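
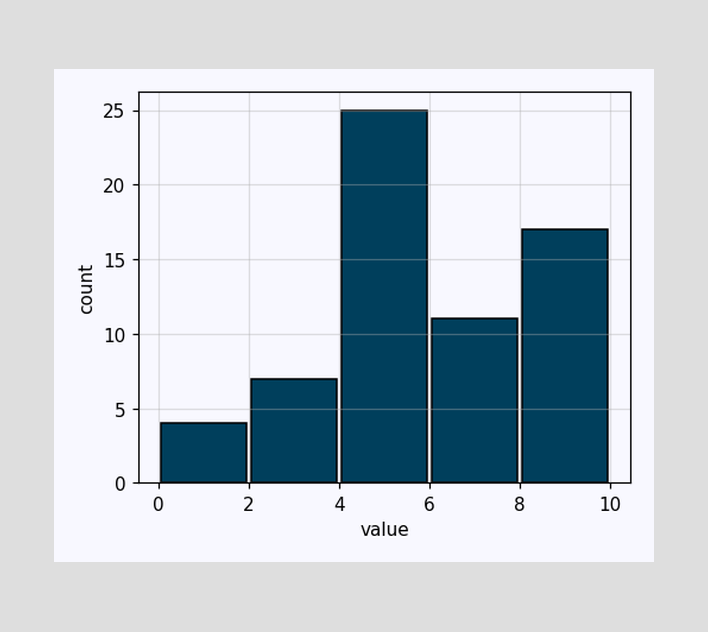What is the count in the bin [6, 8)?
11

The [6, 8) bin has height 11.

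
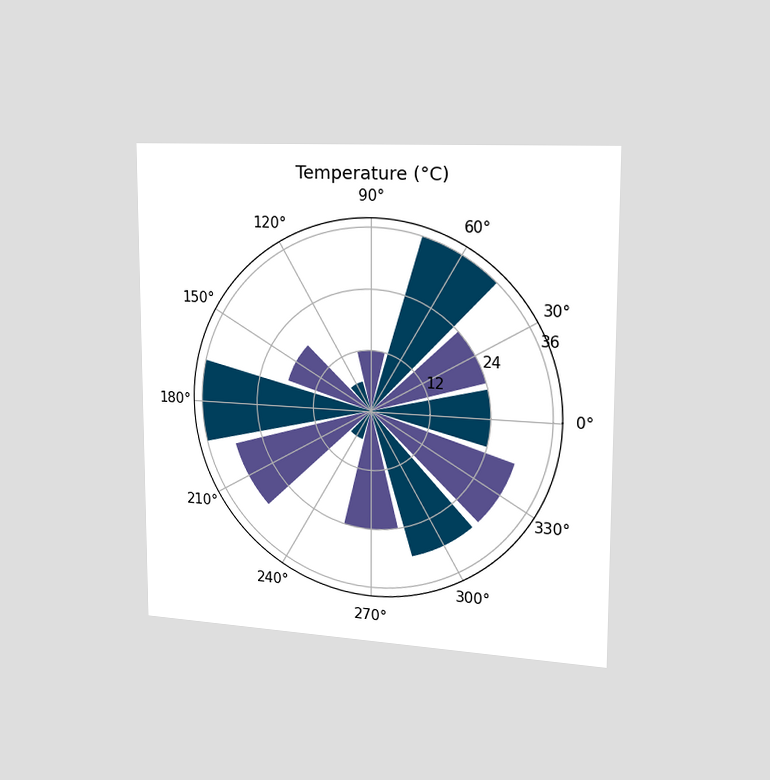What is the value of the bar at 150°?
The chart is viewed slightly from the right. The bar at 150° reaches 18°C on the radial axis.

18°C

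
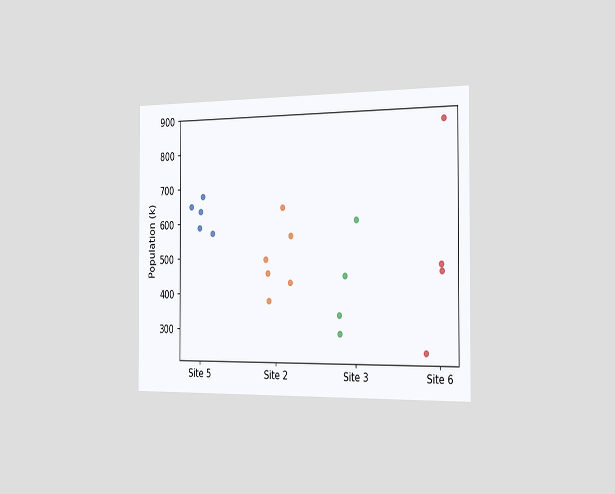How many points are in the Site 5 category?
5

The chart is viewed slightly from the right. Counting the markers in the Site 5 column gives 5.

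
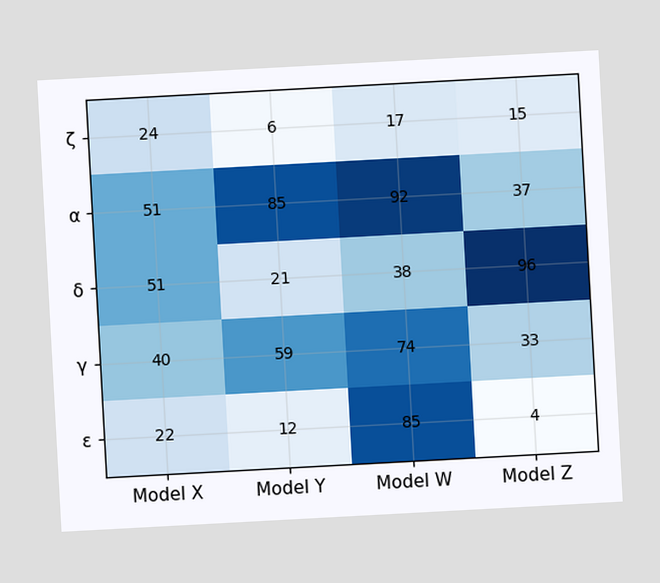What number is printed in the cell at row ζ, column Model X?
The chart is tilted about 3° counter-clockwise. The (ζ, Model X) cell reads 24.

24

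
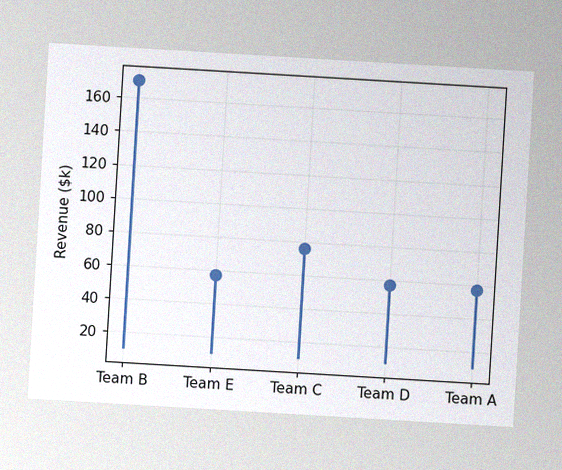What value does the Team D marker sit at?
$57k

The chart is tilted about 3° clockwise, with some photo noise. The Team D marker sits at $57k.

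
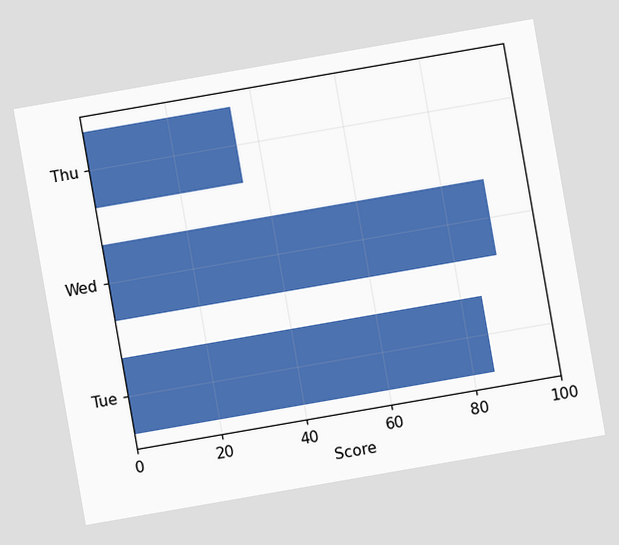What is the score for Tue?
85

The chart is tilted about 10° counter-clockwise. Reading along the chart's x-axis, the Tue bar reaches 85.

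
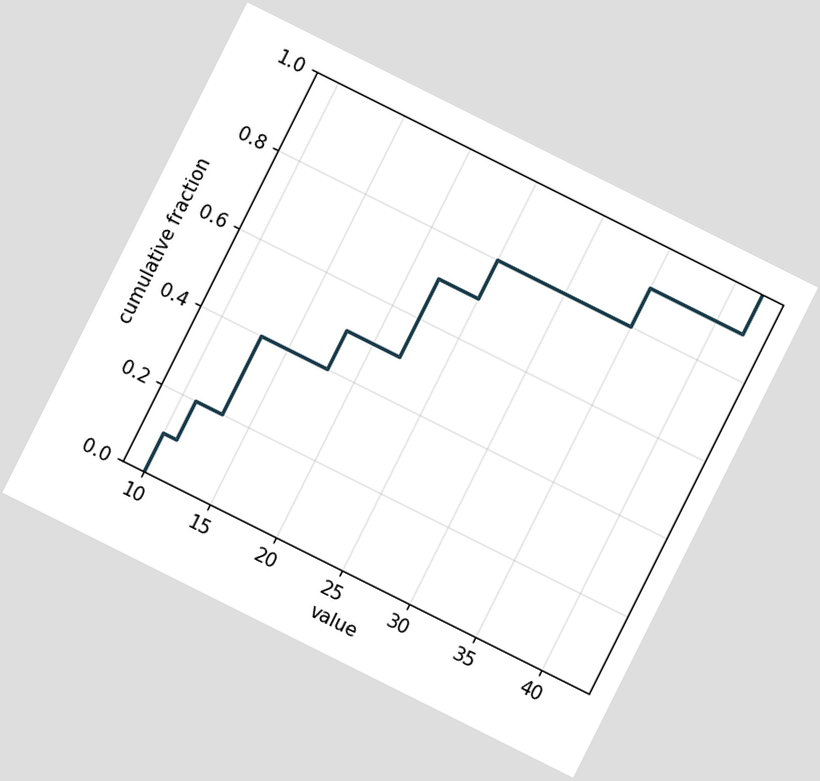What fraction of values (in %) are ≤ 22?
70%

The chart is tilted about 27° clockwise. At x=22 the ECDF step is at 70%.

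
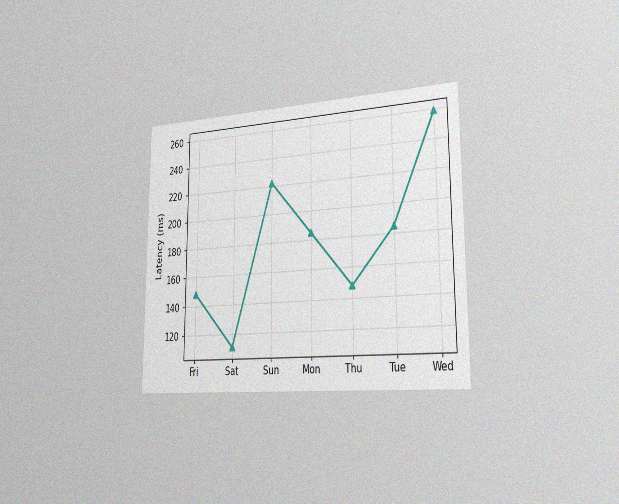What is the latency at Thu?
The chart is viewed slightly from the right, with some photo noise. At Thu, the line is at 148ms.

148ms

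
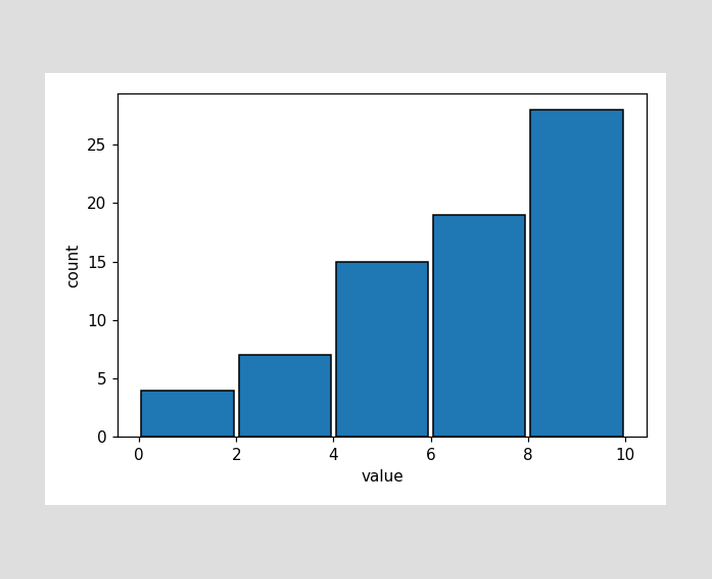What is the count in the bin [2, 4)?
7

The [2, 4) bin has height 7.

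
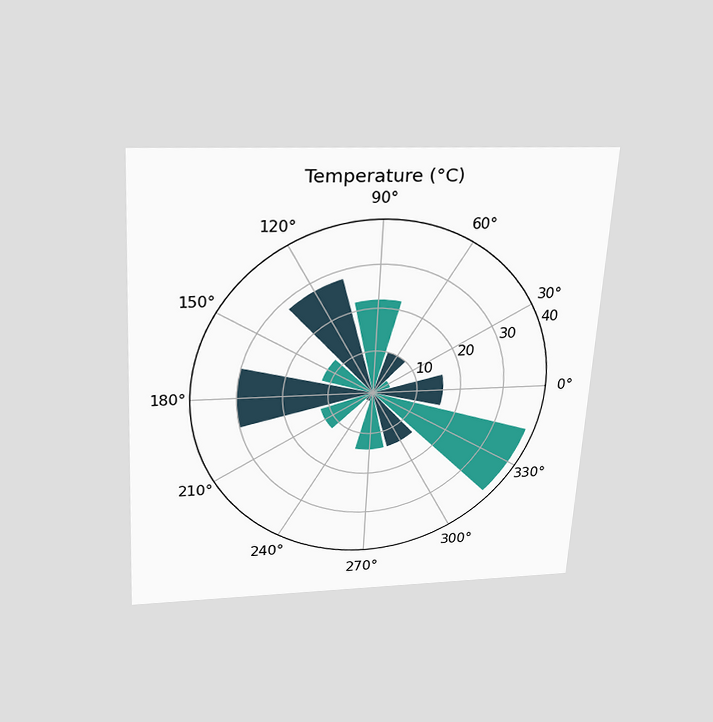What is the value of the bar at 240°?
The chart is tilted about 3° clockwise and viewed slightly from above. The bar at 240° reaches 2°C on the radial axis.

2°C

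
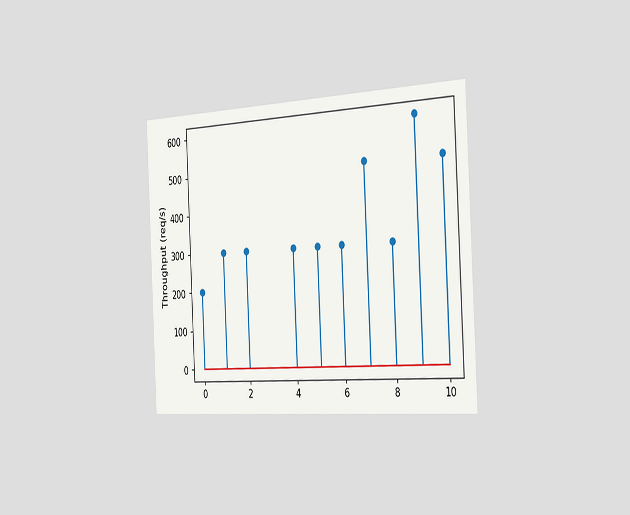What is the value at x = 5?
The chart is tilted about 3° counter-clockwise and viewed slightly from the right. The stem at x=5 reaches 300req/s.

300req/s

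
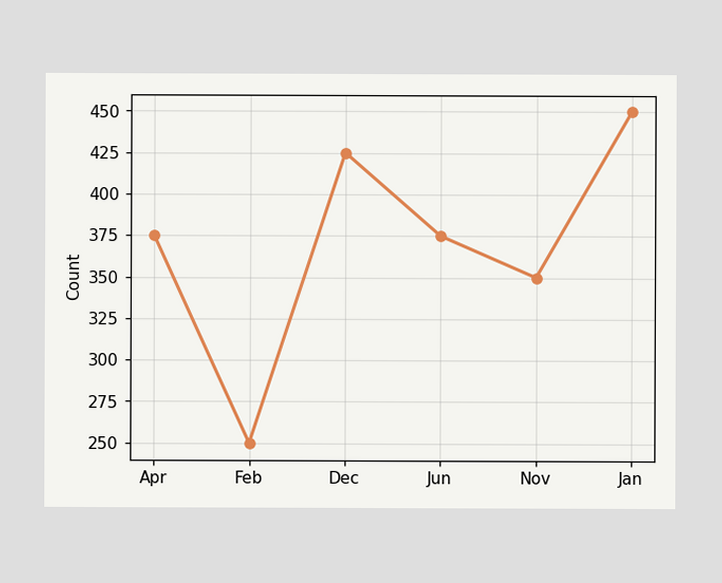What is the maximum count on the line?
The highest point is at Jan, and reading across to the y-axis gives 450.

450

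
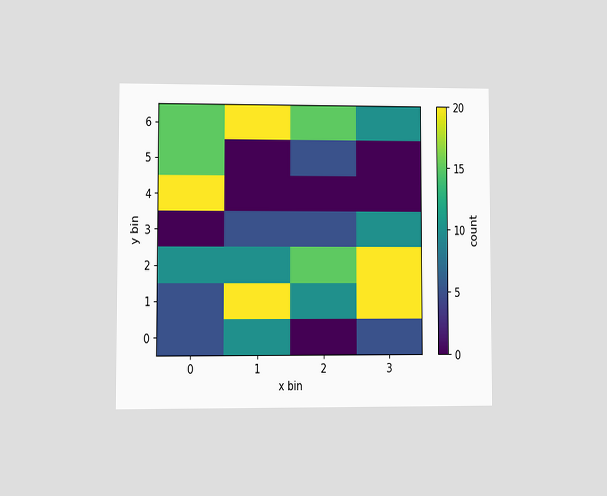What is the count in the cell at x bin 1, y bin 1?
20

The chart is viewed at a slight angle. Matching the cell (1, 1) against the colorbar gives 20.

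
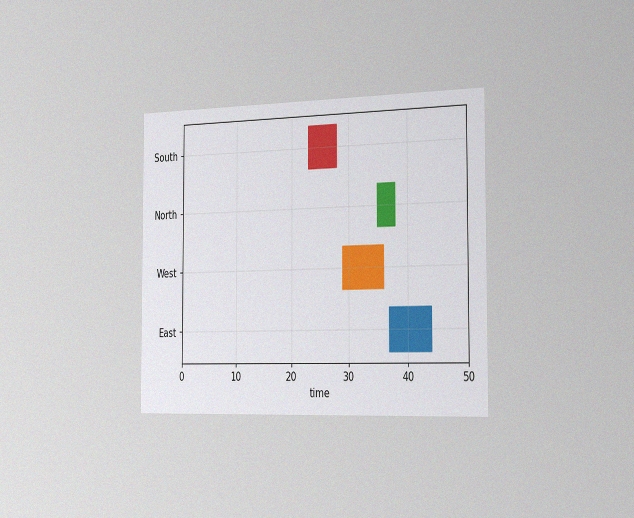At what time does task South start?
23

The chart is viewed slightly from the right, with some photo noise. The South bar begins at t=23.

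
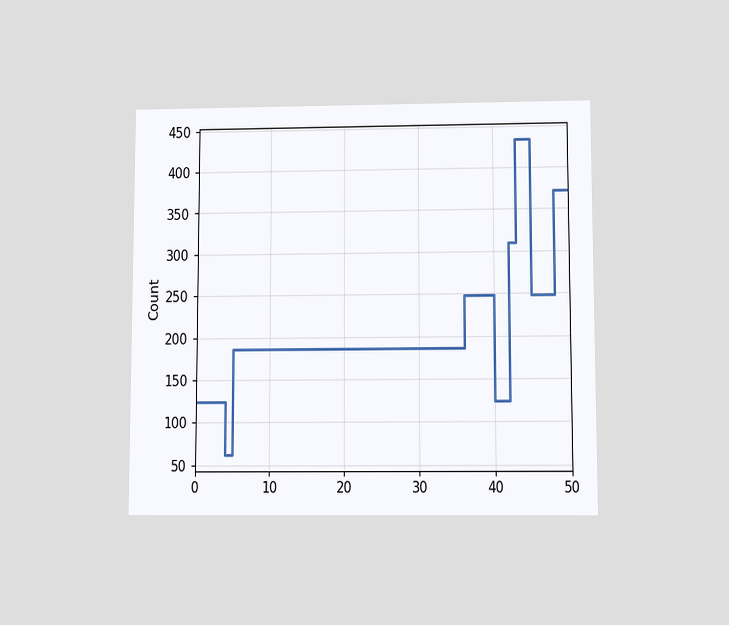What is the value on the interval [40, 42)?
124

The chart is viewed slightly from below. On [40, 42) the step sits at 124.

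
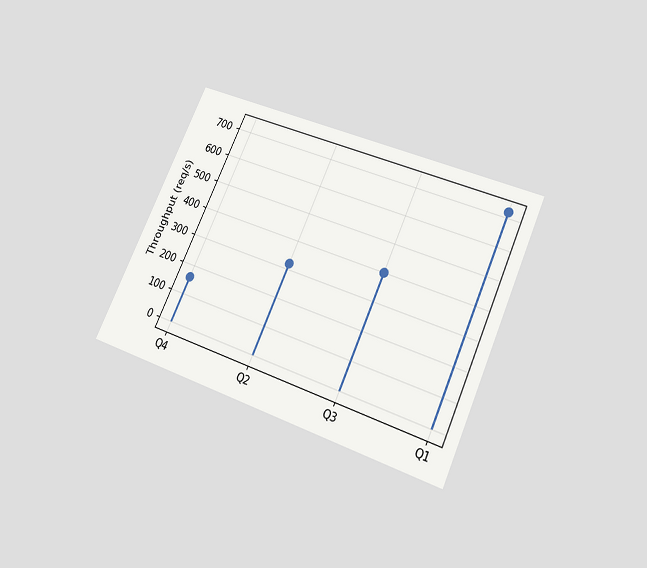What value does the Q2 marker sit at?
The chart is tilted about 24° clockwise and viewed slightly from below. The Q2 marker sits at 320req/s.

320req/s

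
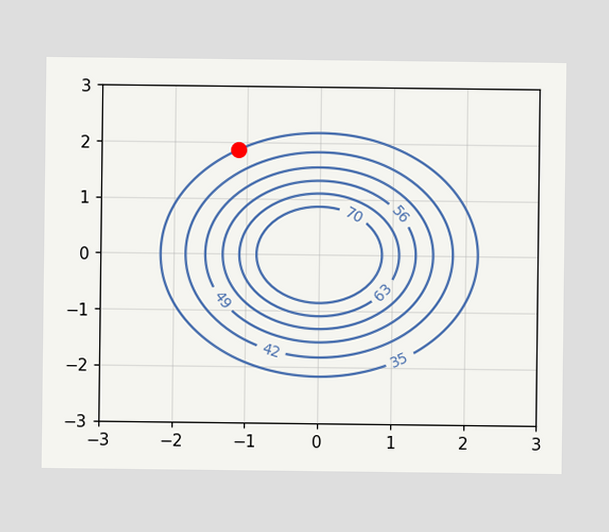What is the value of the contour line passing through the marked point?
The marked point sits on the contour labelled 35.

35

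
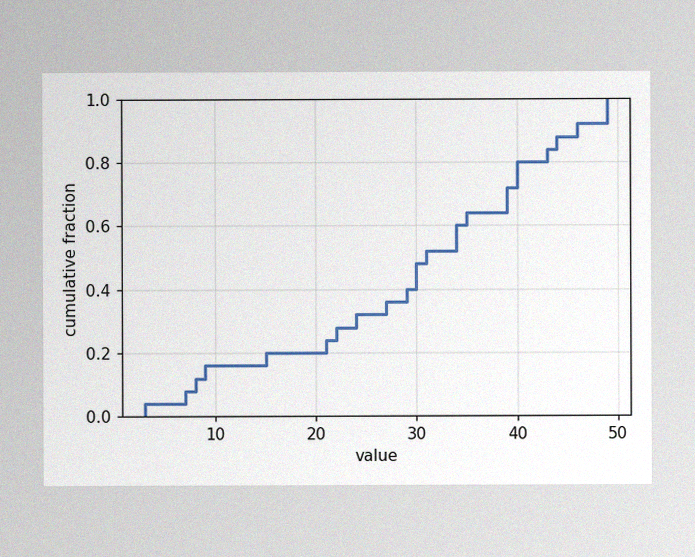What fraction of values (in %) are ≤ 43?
84%

The image has some photo noise and uneven lighting. At x=43 the ECDF step is at 84%.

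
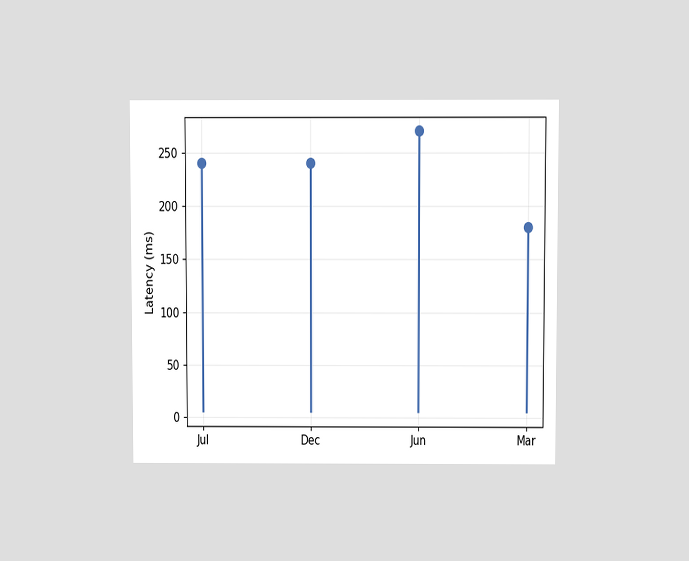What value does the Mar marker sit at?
The chart is viewed slightly from above. The Mar marker sits at 180ms.

180ms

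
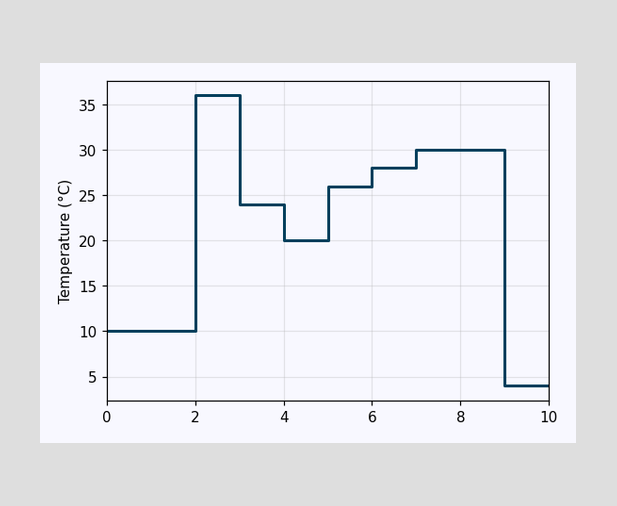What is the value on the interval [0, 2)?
On [0, 2) the step sits at 10°C.

10°C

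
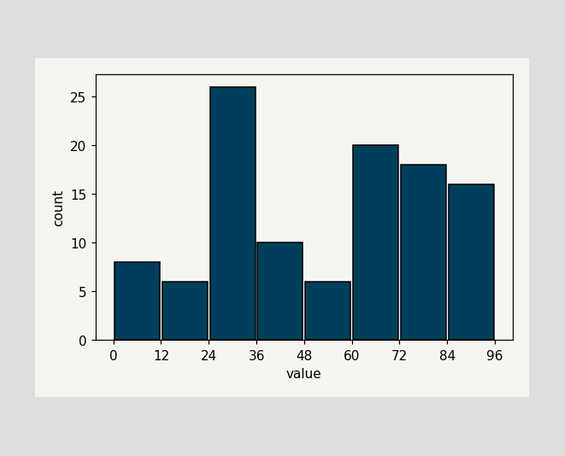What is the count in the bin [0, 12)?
The [0, 12) bin has height 8.

8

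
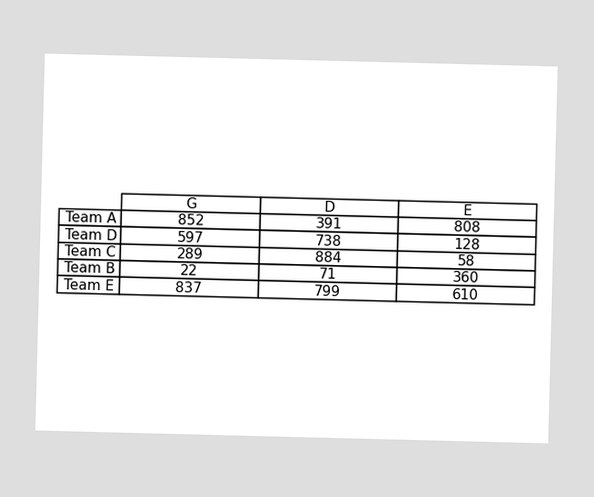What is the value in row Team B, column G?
22

The (Team B, G) cell reads 22.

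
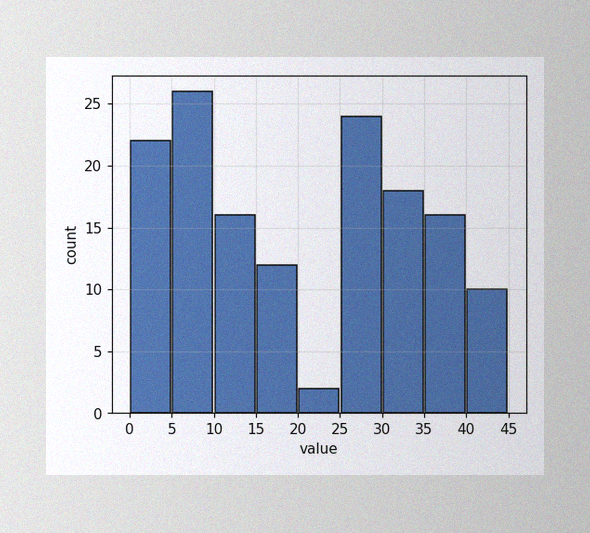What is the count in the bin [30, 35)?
The image has some photo noise and uneven lighting. The [30, 35) bin has height 18.

18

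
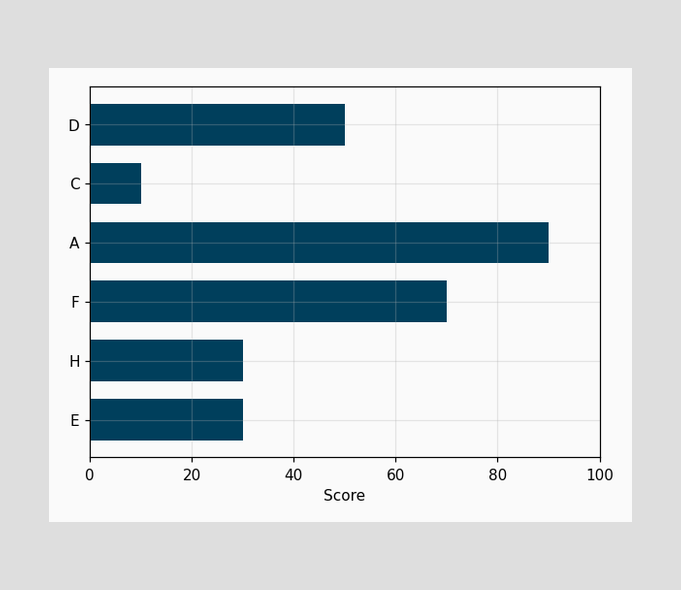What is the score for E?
Reading along the chart's x-axis, the E bar reaches 30.

30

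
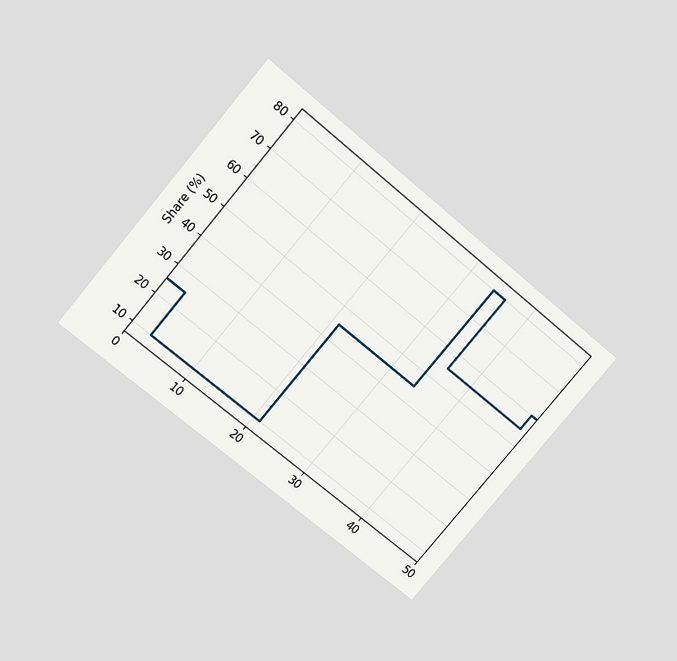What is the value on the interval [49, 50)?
The chart is tilted about 40° clockwise and viewed slightly from above. On [49, 50) the step sits at 60%.

60%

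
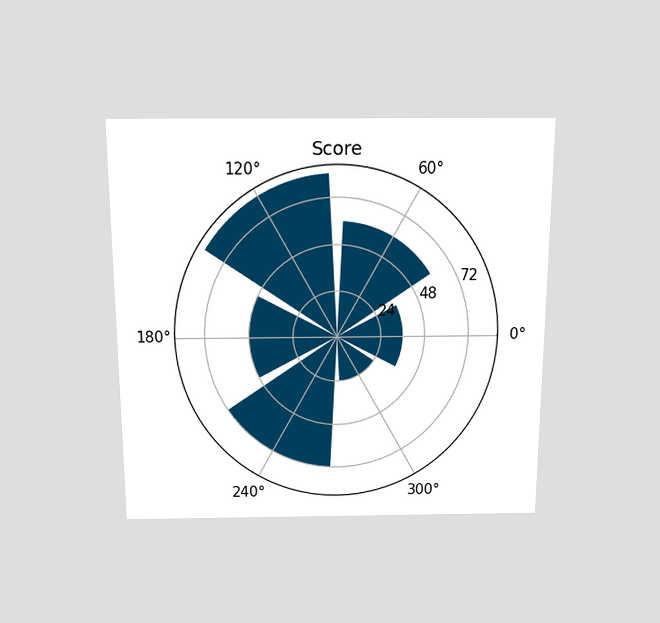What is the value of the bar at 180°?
48

The chart is viewed slightly from above. The bar at 180° reaches 48 on the radial axis.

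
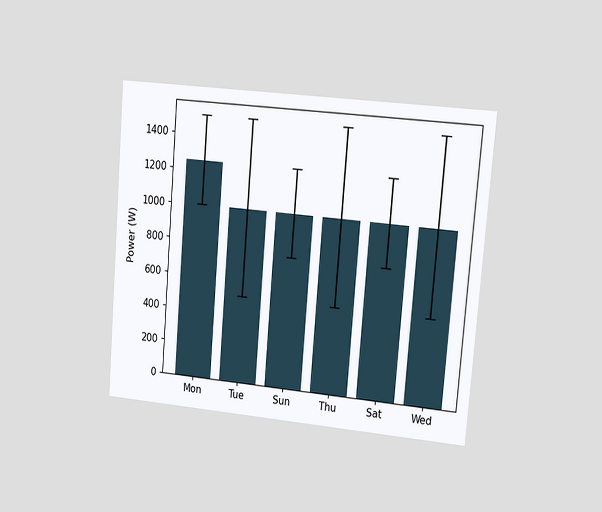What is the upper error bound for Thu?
The chart is tilted about 5° clockwise and viewed at a slight angle. The Thu bar's upper whisker reaches 1500W.

1500W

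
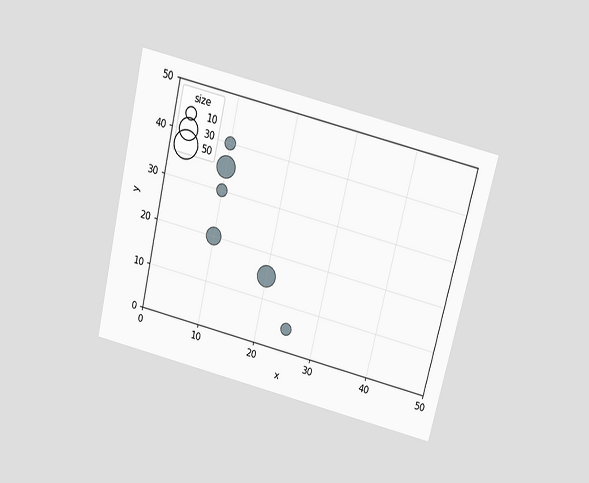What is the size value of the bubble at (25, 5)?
The chart is tilted about 13° clockwise and viewed slightly from above. Matching the bubble at (25, 5) against the size legend gives 10.

10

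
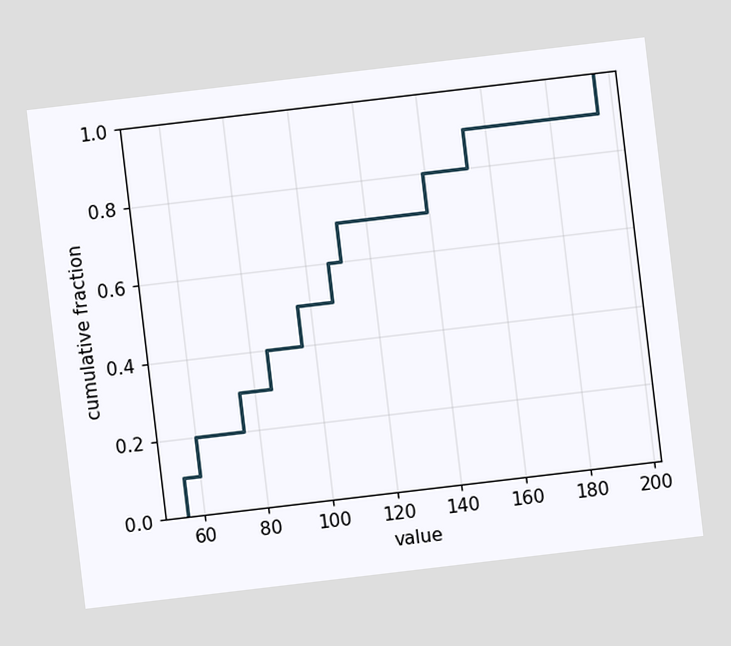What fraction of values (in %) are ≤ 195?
The chart is tilted about 7° counter-clockwise. At x=195 the ECDF step is at 100%.

100%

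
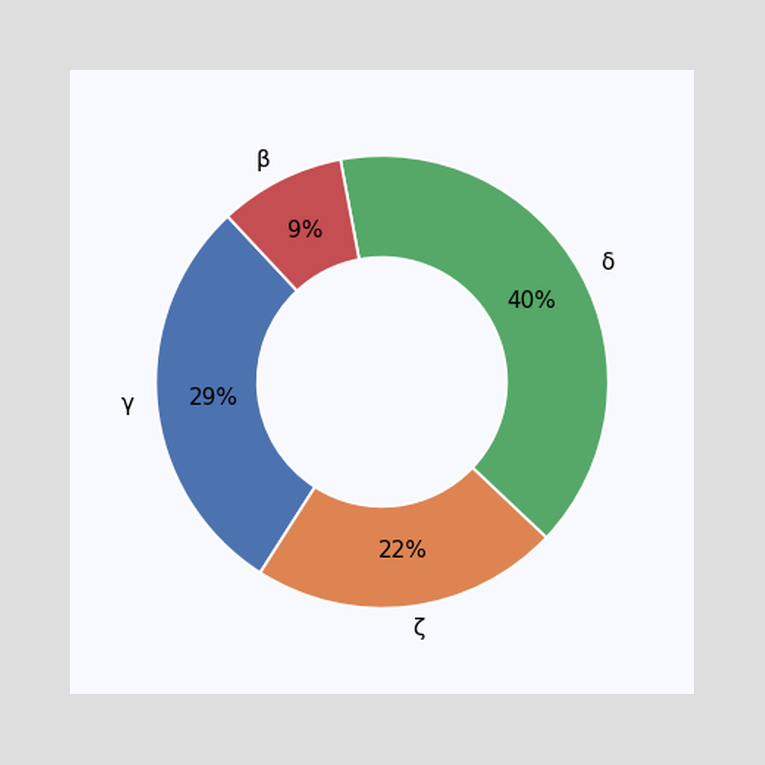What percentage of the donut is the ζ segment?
22%

The ζ segment takes up 22% of the ring.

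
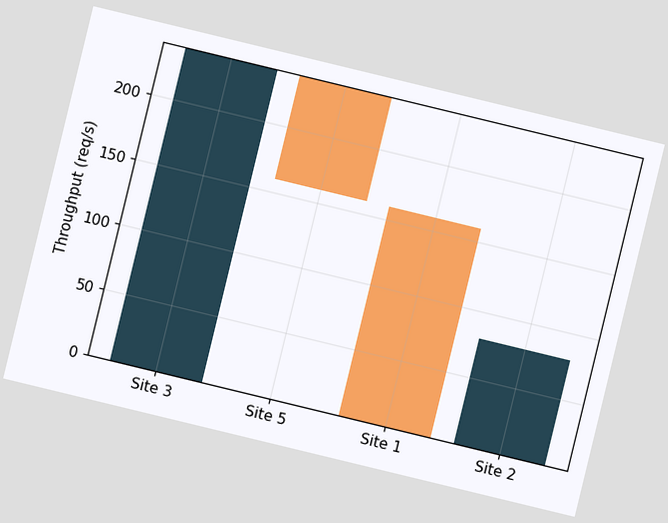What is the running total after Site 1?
The chart is tilted about 14° clockwise. After Site 1 the running total reaches 0req/s.

0req/s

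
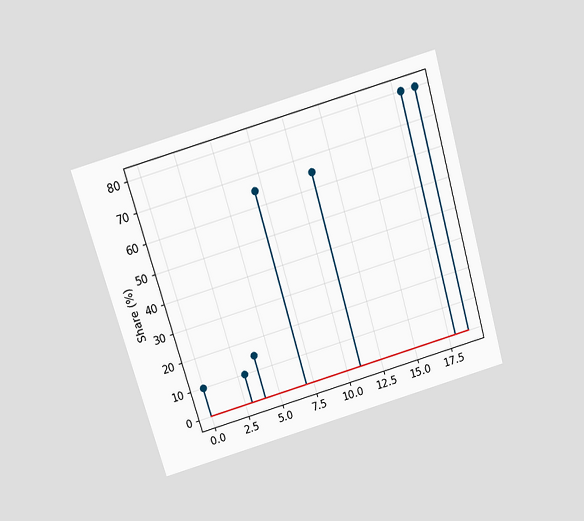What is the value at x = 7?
The chart is tilted about 16° counter-clockwise and viewed slightly from above. The stem at x=7 reaches 65%.

65%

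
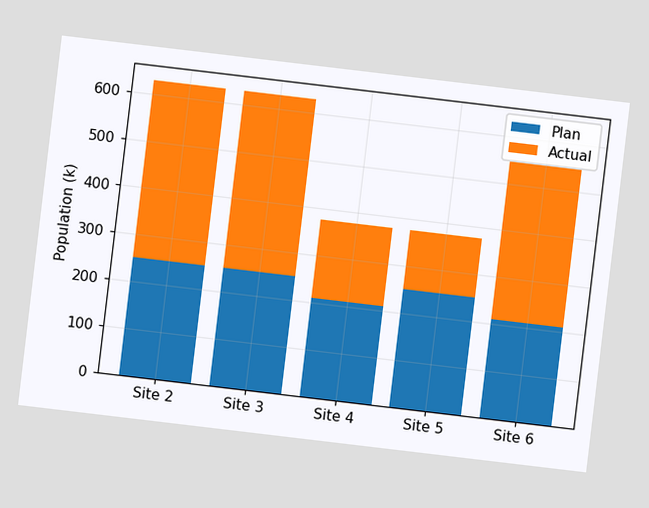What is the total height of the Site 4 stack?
The chart is tilted about 7° clockwise. The Site 4 stack's top reaches 378k on the y-axis.

378k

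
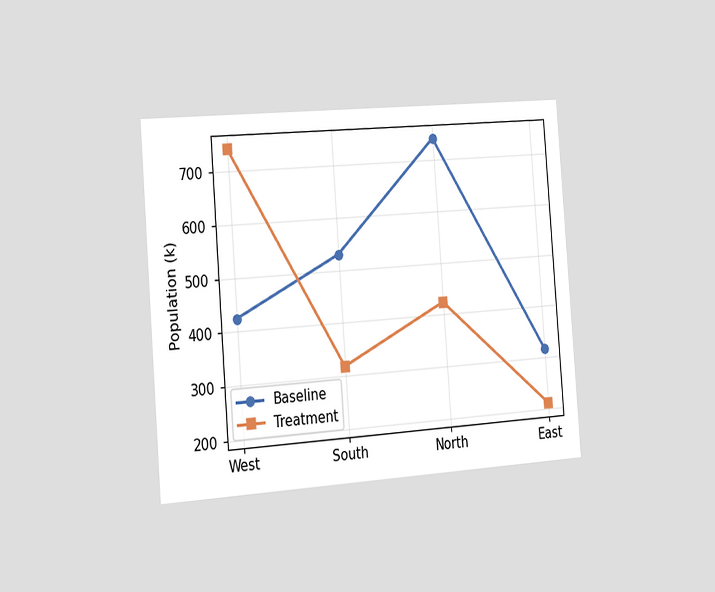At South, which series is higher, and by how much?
The chart is tilted about 4° counter-clockwise and viewed slightly from the left. At South, Baseline sits above the other line by 212k.

Baseline, by 212k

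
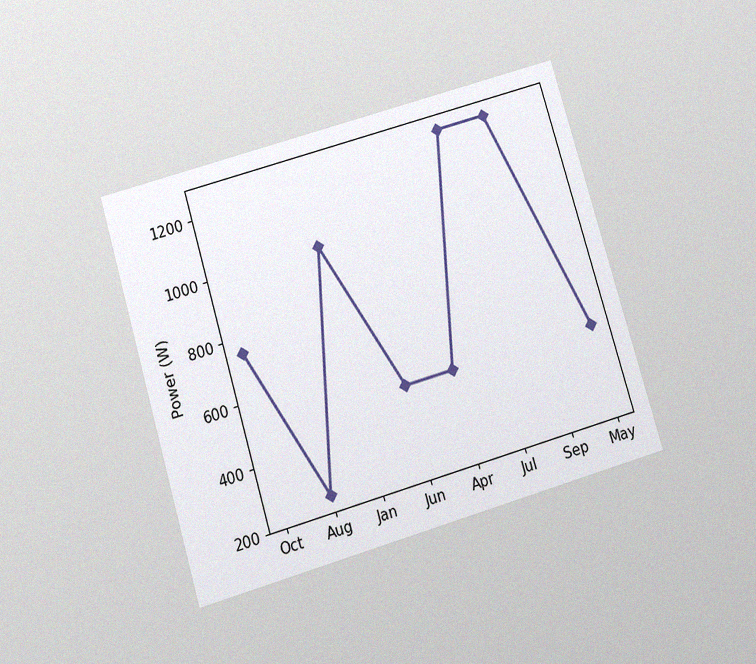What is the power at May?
The chart is tilted about 17° counter-clockwise and viewed slightly from below, with some photo noise. At May, the line is at 500W.

500W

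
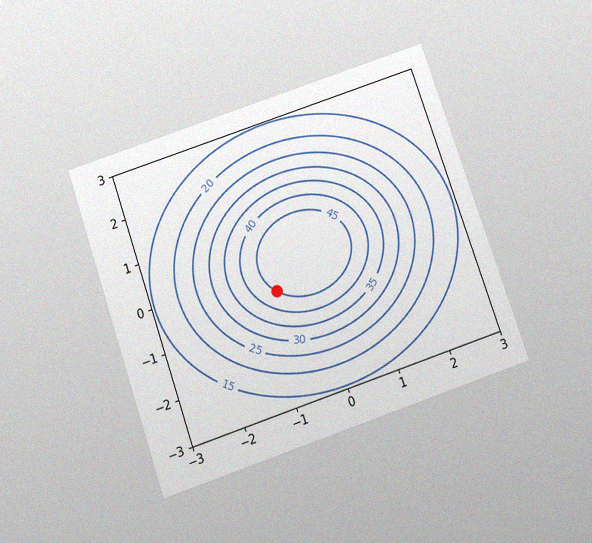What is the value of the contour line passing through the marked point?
45

The chart is tilted about 19° counter-clockwise and viewed slightly from below, with some photo noise. The marked point sits on the contour labelled 45.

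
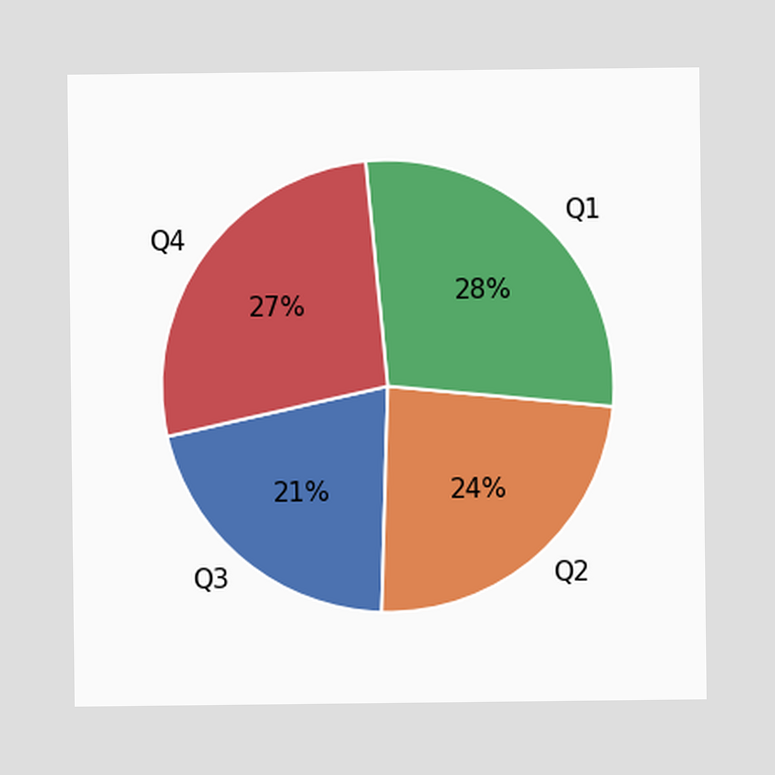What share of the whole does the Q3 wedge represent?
The Q3 slice takes up 21% of the pie.

21%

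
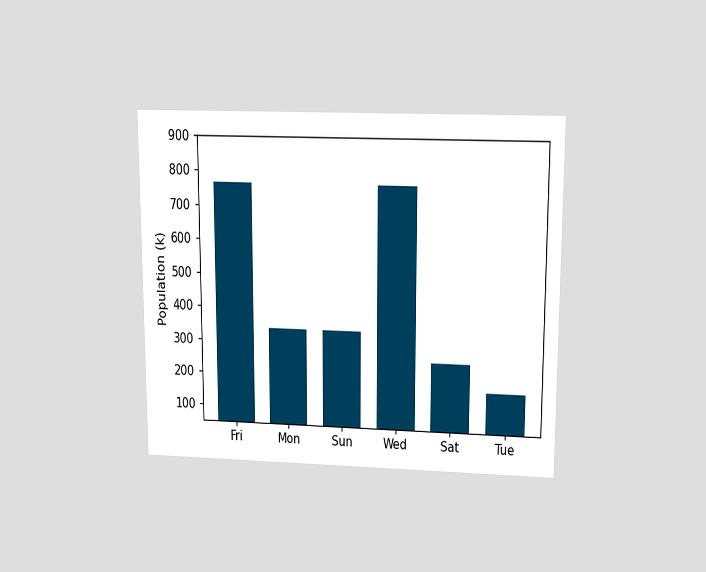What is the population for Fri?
765k

The chart is viewed slightly from above. Reading along the chart's y-axis, the Fri bar reaches 765k.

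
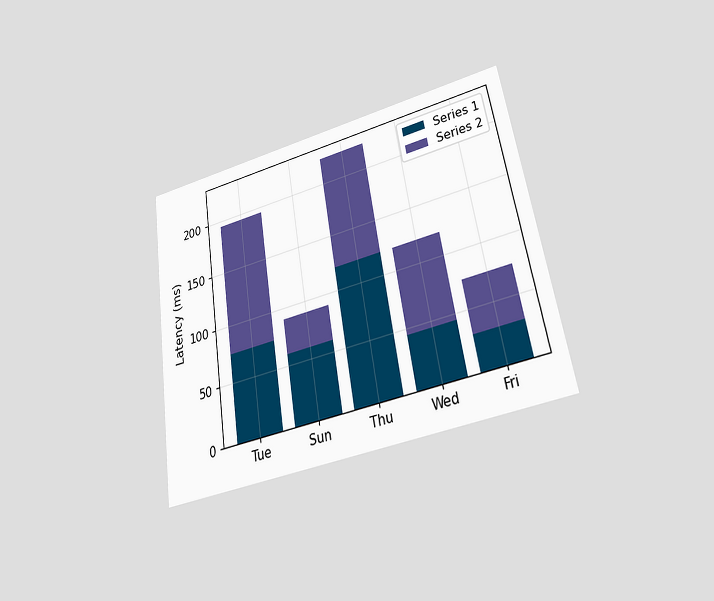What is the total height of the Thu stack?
225ms

The chart is tilted about 9° counter-clockwise and viewed at a slight angle. The Thu stack's top reaches 225ms on the y-axis.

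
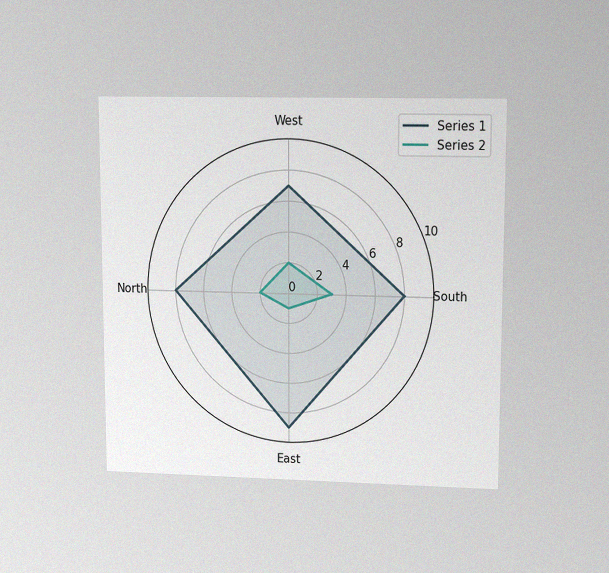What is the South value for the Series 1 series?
8

The chart is viewed at a slight angle, with some photo noise. On the South axis, Series 1 reaches 8.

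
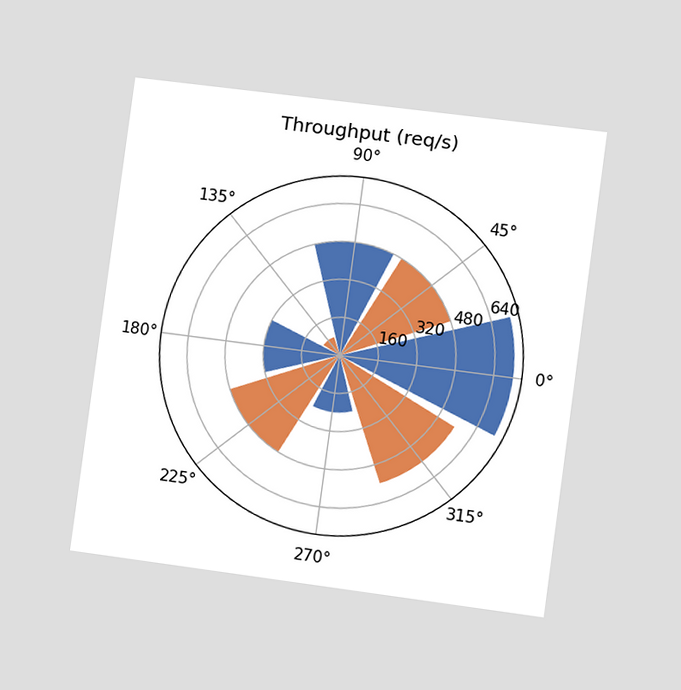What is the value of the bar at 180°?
320req/s

The chart is tilted about 8° clockwise and viewed slightly from the right. The bar at 180° reaches 320req/s on the radial axis.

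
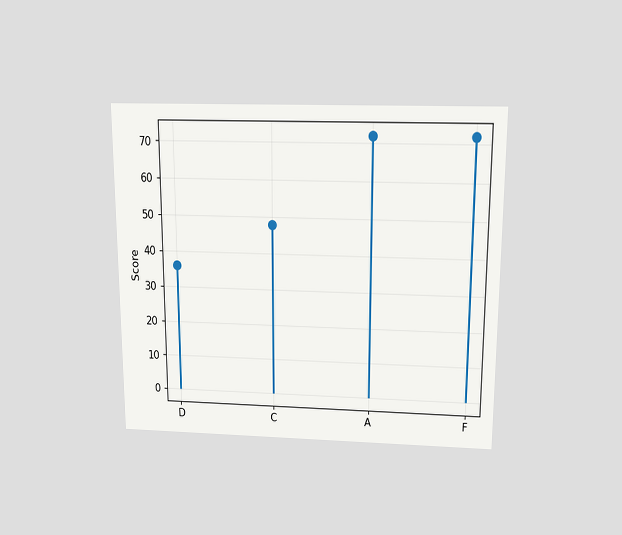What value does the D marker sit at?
36

The chart is viewed slightly from above. The D marker sits at 36.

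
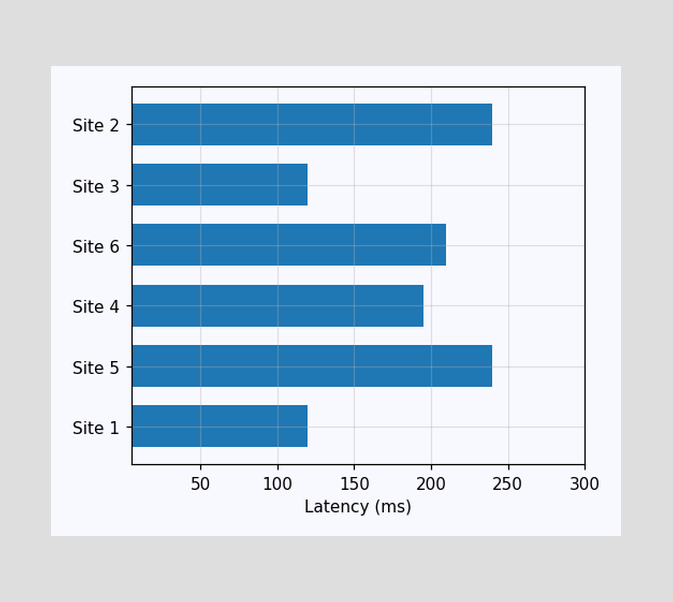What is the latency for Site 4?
195ms

Reading along the chart's x-axis, the Site 4 bar reaches 195ms.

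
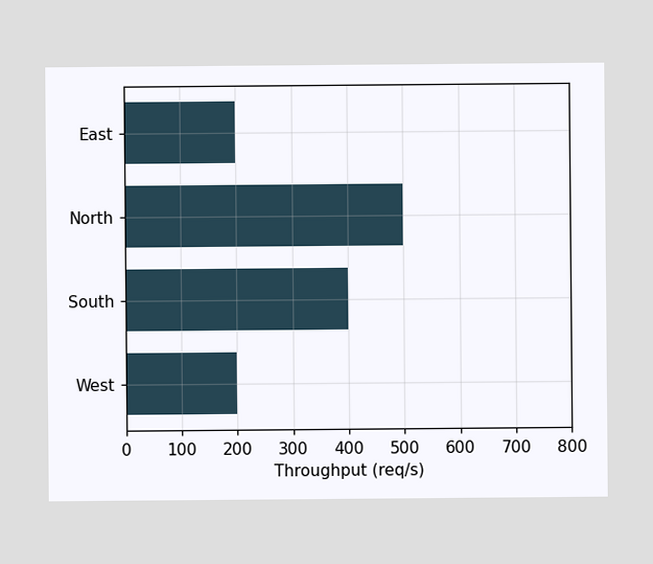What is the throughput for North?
Reading along the chart's x-axis, the North bar reaches 500req/s.

500req/s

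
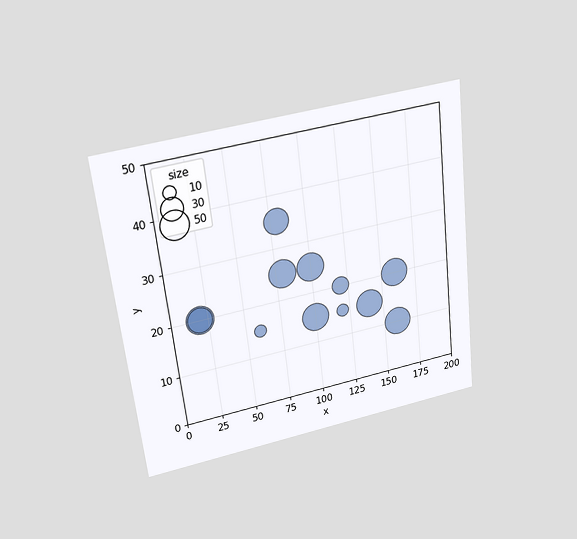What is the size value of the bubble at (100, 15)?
The chart is tilted about 6° counter-clockwise and viewed slightly from above. Matching the bubble at (100, 15) against the size legend gives 50.

50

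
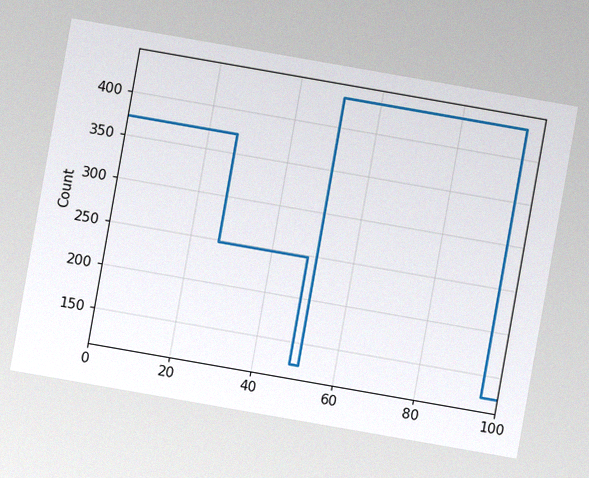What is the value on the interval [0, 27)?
The chart is tilted about 10° clockwise, with some photo noise. On [0, 27) the step sits at 372.

372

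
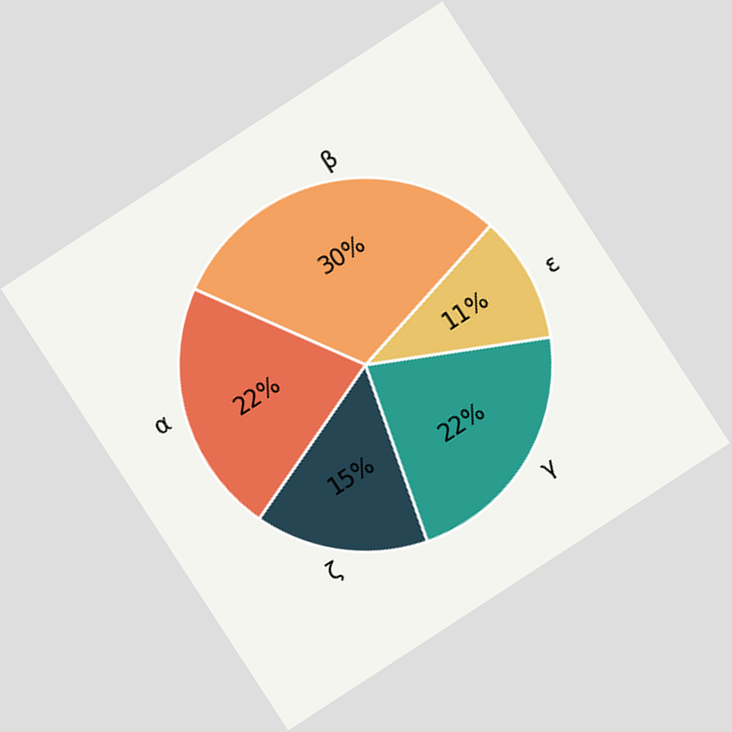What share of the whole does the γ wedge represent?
The chart is tilted about 33° counter-clockwise. The γ slice takes up 22% of the pie.

22%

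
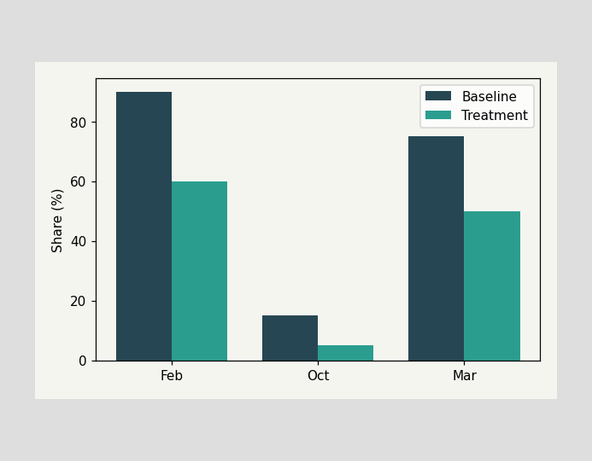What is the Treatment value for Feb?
The Treatment bar at Feb reaches 60% on the y-axis.

60%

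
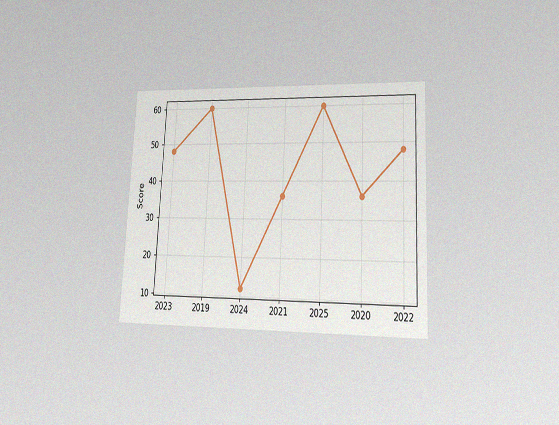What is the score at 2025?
The chart is tilted about 3° clockwise and viewed at a slight angle, with some photo noise. At 2025, the line is at 60.

60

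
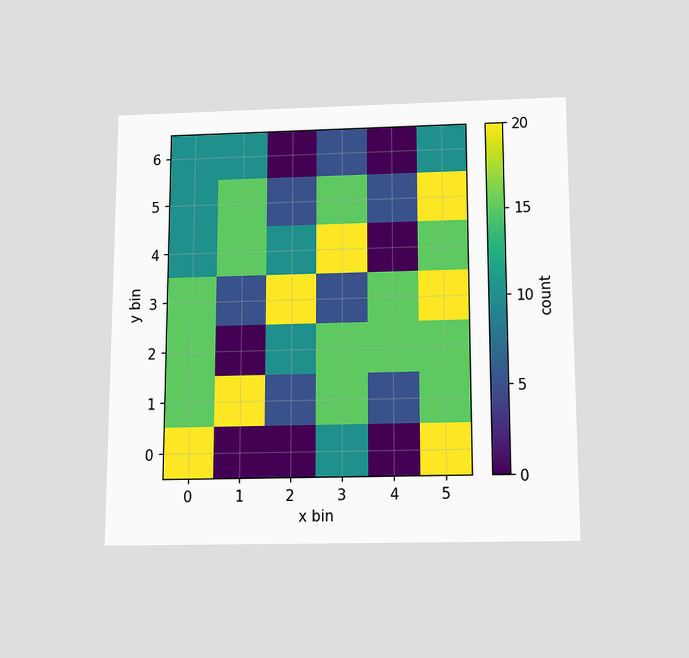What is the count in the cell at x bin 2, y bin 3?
The chart is viewed slightly from below. Matching the cell (2, 3) against the colorbar gives 20.

20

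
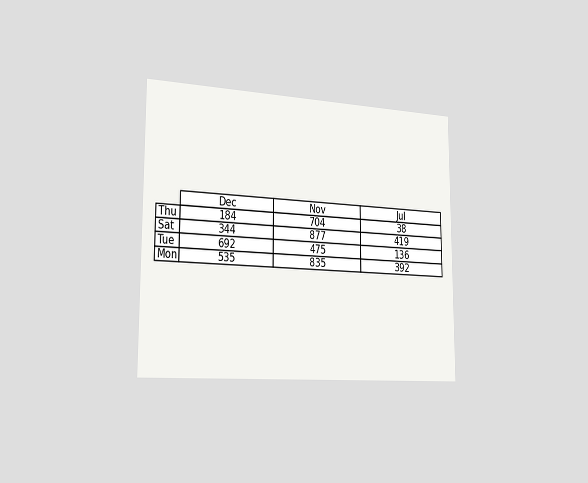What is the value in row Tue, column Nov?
475

The chart is viewed slightly from the left. The (Tue, Nov) cell reads 475.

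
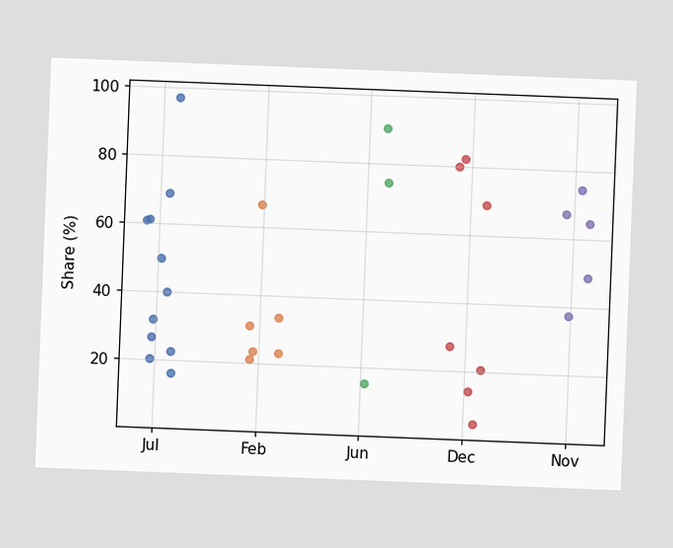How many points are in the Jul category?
11

The chart is tilted about 2° clockwise. Counting the markers in the Jul column gives 11.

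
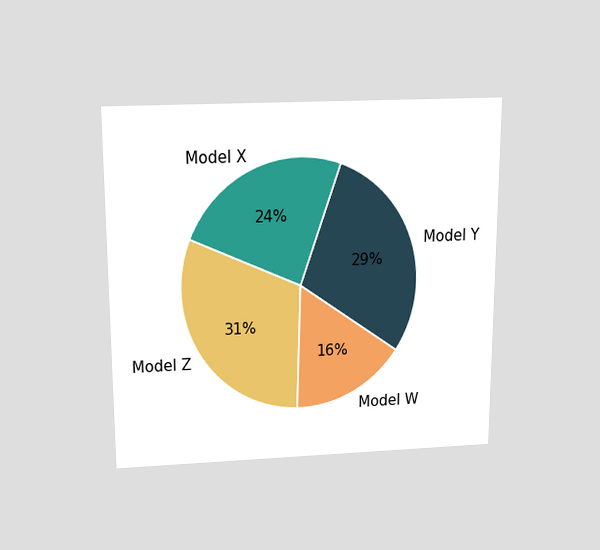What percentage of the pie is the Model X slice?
The chart is viewed slightly from above. The Model X slice takes up 24% of the pie.

24%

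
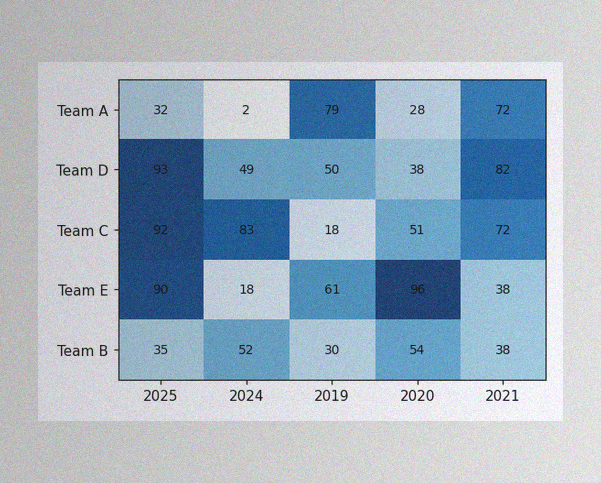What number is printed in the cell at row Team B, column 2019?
30

The image has some photo noise and uneven lighting. The (Team B, 2019) cell reads 30.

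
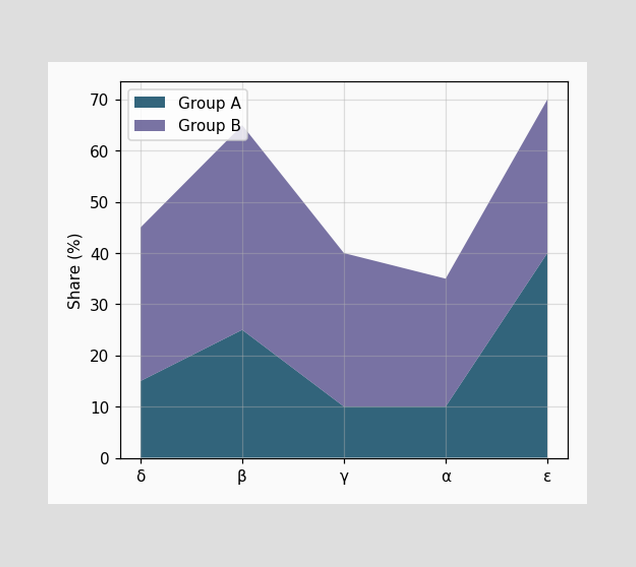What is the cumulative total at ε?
The stacked total at ε reaches 70%.

70%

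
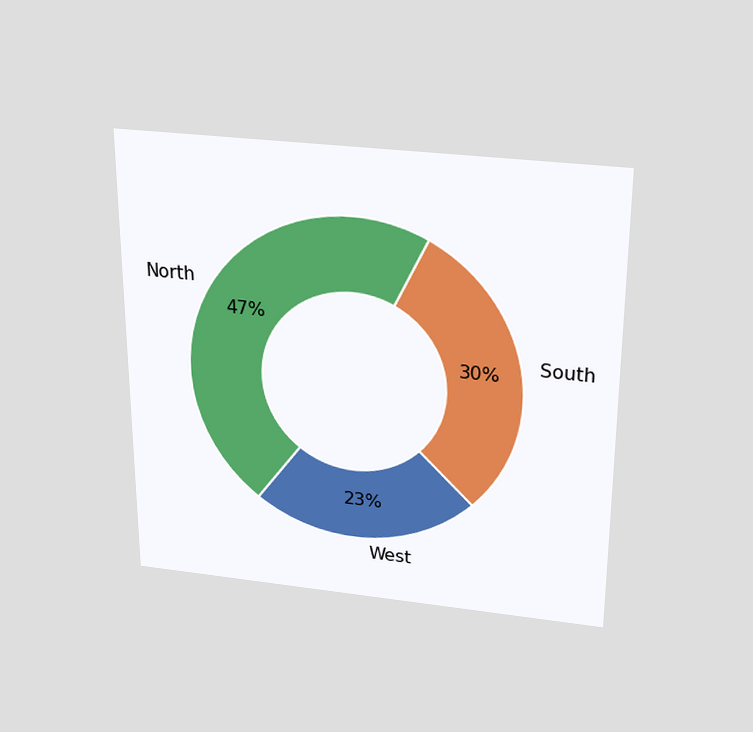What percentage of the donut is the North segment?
47%

The chart is viewed slightly from above. The North segment takes up 47% of the ring.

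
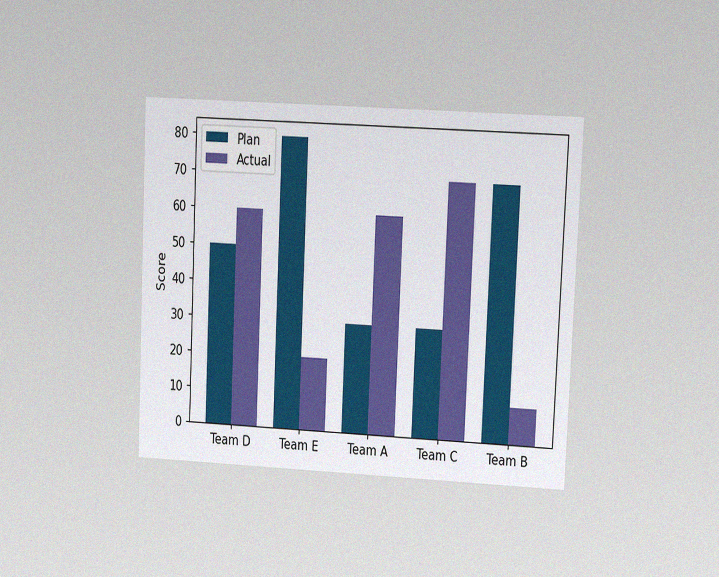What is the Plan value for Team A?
The chart is tilted about 3° clockwise and viewed at a slight angle, with some photo noise. The Plan bar at Team A reaches 30 on the y-axis.

30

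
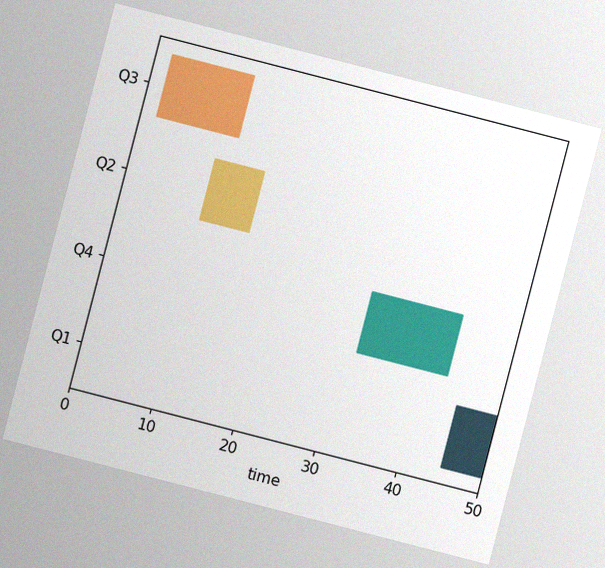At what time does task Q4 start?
The chart is tilted about 15° clockwise, with some photo noise. The Q4 bar begins at t=32.

32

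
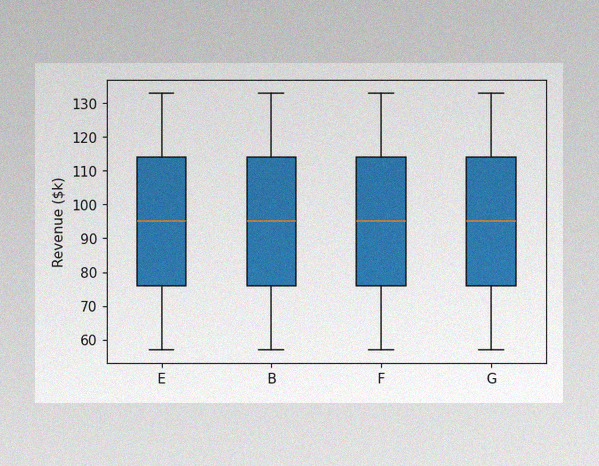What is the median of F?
The image has some photo noise and uneven lighting. The median line in the F box sits at $95k.

$95k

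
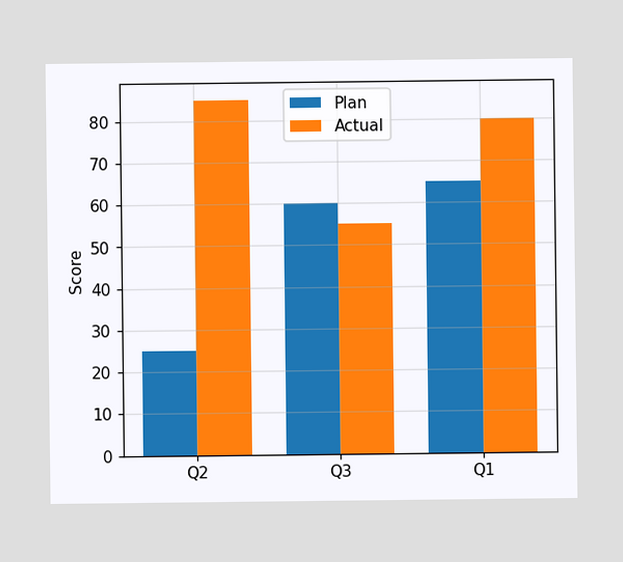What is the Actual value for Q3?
The Actual bar at Q3 reaches 55 on the y-axis.

55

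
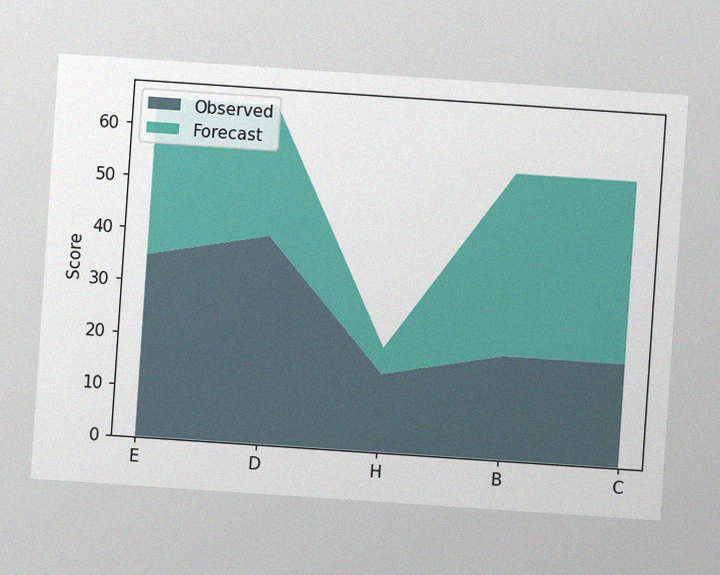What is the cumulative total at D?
65

The chart is tilted about 4° clockwise, with some photo noise. The stacked total at D reaches 65.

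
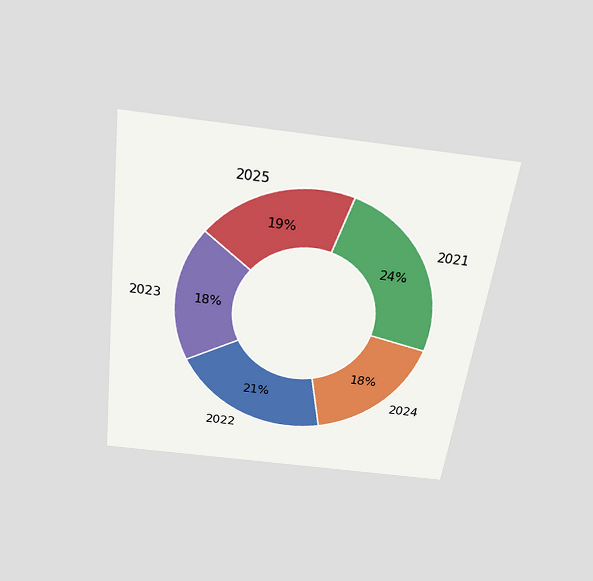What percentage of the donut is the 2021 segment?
24%

The chart is tilted about 8° clockwise and viewed slightly from above. The 2021 segment takes up 24% of the ring.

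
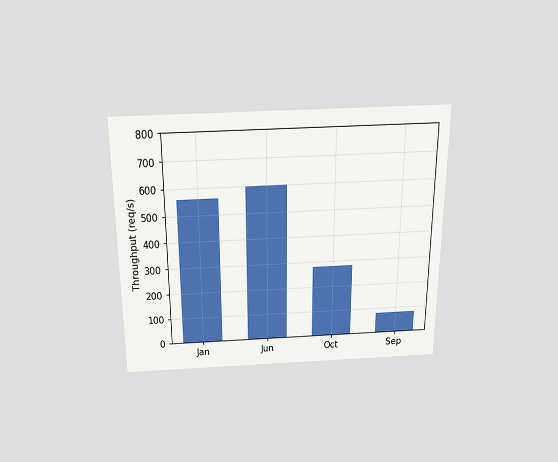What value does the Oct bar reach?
280req/s

The chart is viewed slightly from above. Reading along the chart's y-axis, the Oct bar reaches 280req/s.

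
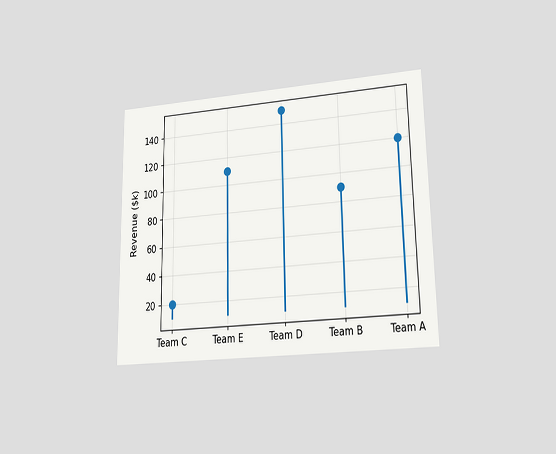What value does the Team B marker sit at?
The chart is viewed at a slight angle. The Team B marker sits at $90k.

$90k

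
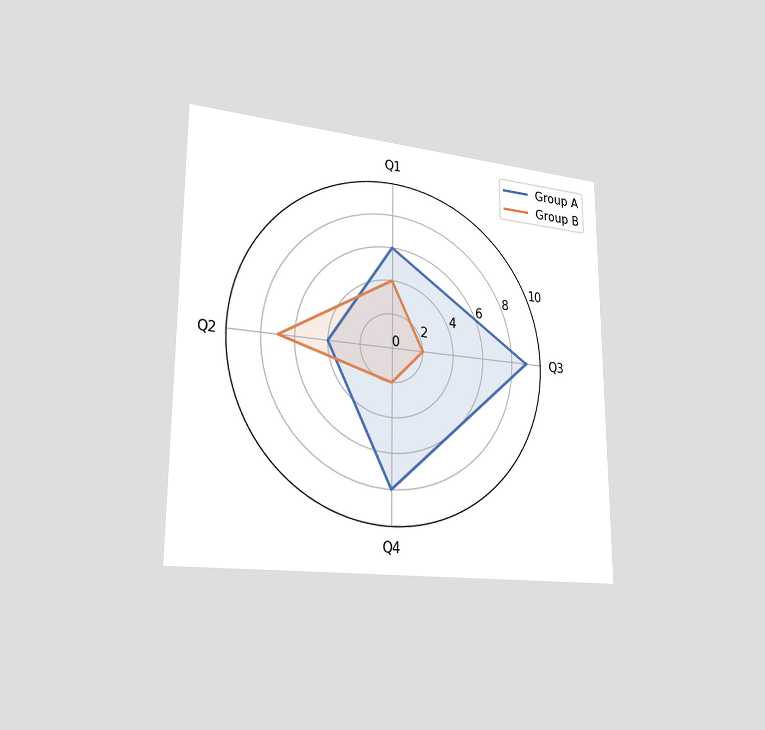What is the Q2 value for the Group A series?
4

The chart is viewed slightly from the left. On the Q2 axis, Group A reaches 4.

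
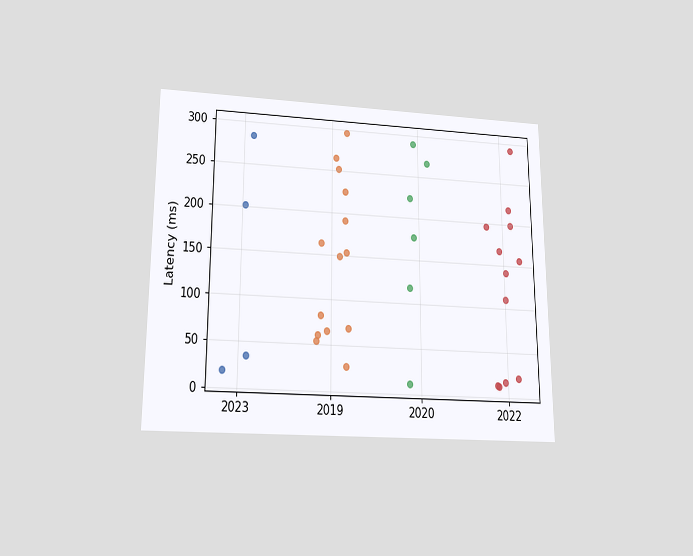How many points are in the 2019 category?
14

The chart is viewed slightly from below. Counting the markers in the 2019 column gives 14.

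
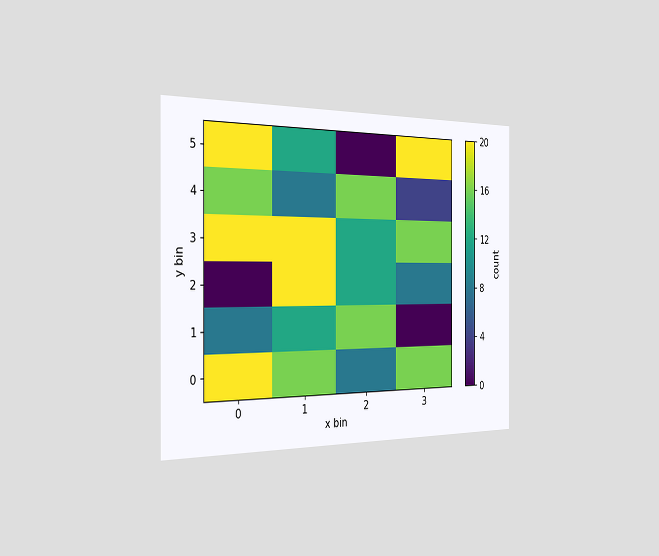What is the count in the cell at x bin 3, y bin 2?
8

The chart is viewed slightly from the left. Matching the cell (3, 2) against the colorbar gives 8.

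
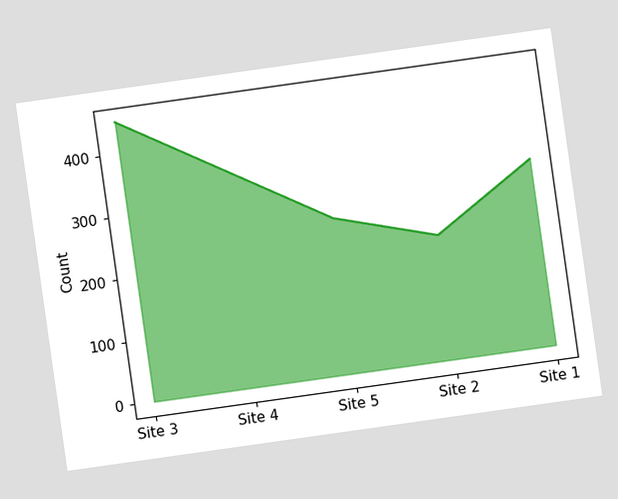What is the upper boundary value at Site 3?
The chart is tilted about 8° counter-clockwise. At Site 3 the upper boundary is at 450.

450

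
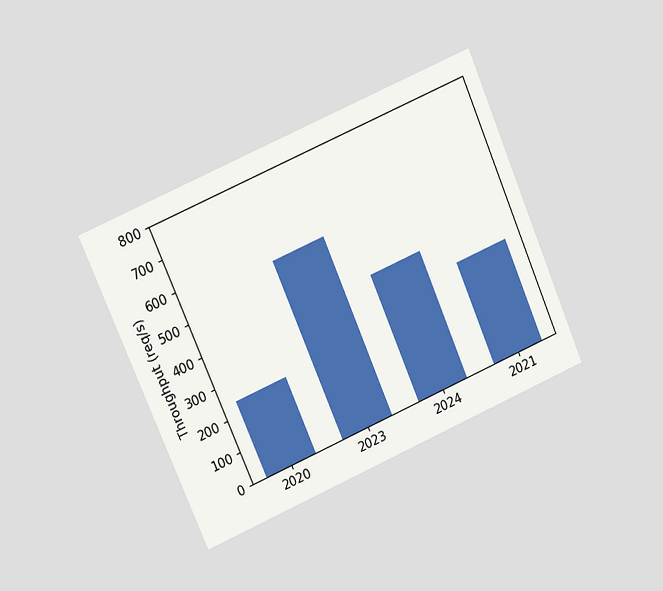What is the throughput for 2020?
The chart is tilted about 23° counter-clockwise and viewed at a slight angle. Reading along the chart's y-axis, the 2020 bar reaches 240req/s.

240req/s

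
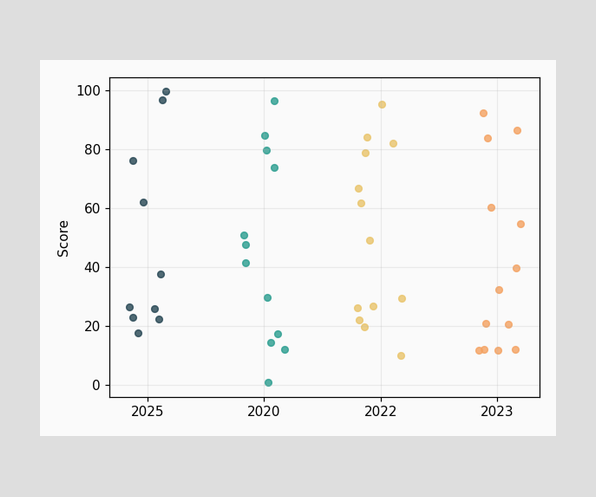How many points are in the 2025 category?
10

Counting the markers in the 2025 column gives 10.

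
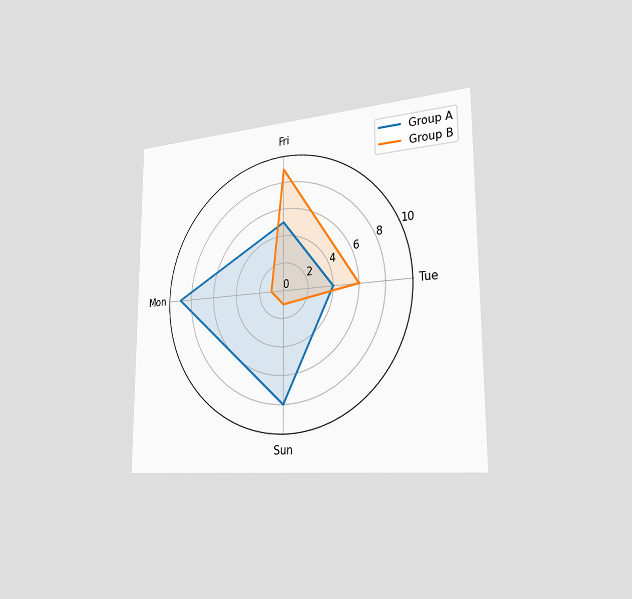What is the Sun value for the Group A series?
The chart is viewed slightly from the right. On the Sun axis, Group A reaches 8.

8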